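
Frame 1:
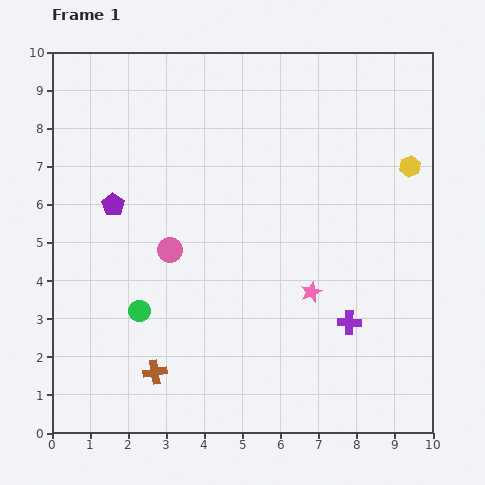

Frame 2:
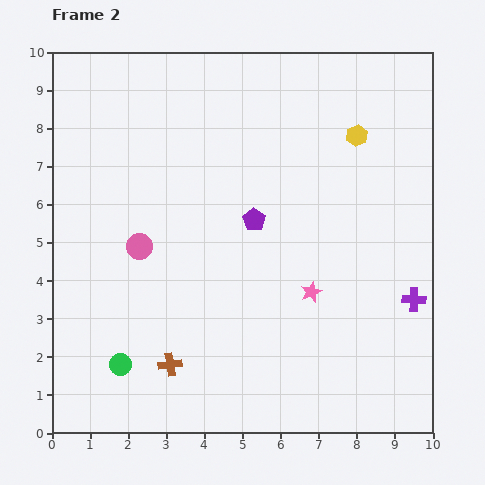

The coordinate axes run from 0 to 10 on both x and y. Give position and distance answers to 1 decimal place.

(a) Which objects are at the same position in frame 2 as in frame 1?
the pink star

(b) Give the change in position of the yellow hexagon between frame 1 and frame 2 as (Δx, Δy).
(-1.4, 0.8)

The yellow hexagon was at (9.4, 7.0) in frame 1 and (8.0, 7.8) in frame 2.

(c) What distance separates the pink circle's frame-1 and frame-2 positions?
0.8

The pink circle moved from (3.1, 4.8) to (2.3, 4.9), a distance of √(0.8² + 0.1²) ≈ 0.8.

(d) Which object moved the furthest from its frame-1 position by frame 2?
the purple pentagon

(moved 3.7; next 1.8)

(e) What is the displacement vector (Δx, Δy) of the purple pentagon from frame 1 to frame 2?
(3.7, -0.4)

The purple pentagon was at (1.6, 6.0) in frame 1 and (5.3, 5.6) in frame 2.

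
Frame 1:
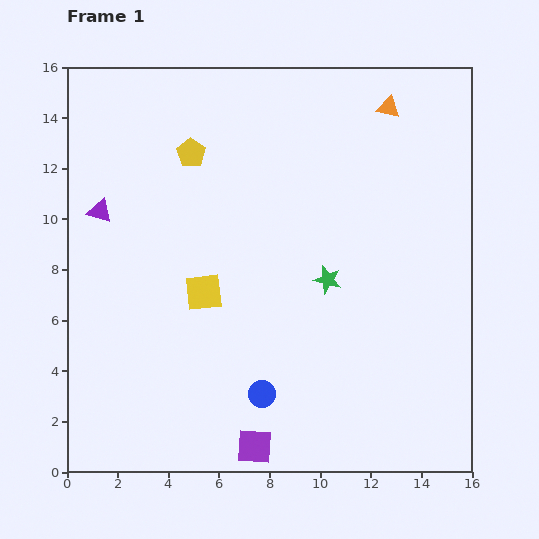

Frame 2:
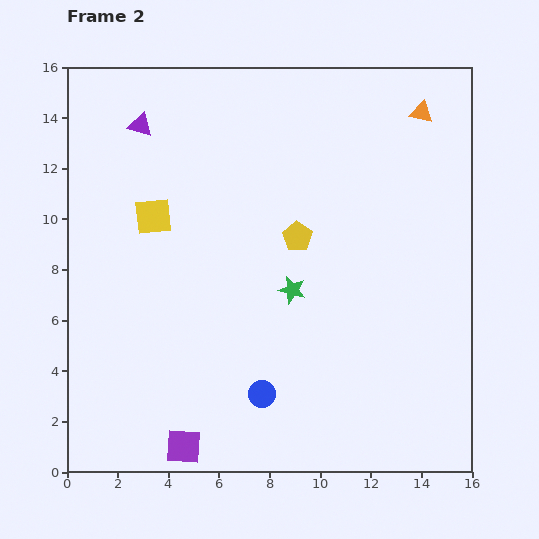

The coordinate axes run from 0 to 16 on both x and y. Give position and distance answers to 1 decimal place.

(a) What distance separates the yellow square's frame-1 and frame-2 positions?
3.6

The yellow square moved from (5.4, 7.1) to (3.4, 10.1), a distance of √(2.0² + 3.0²) ≈ 3.6.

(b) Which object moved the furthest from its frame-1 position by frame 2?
the yellow pentagon

(moved 5.3; next 3.8)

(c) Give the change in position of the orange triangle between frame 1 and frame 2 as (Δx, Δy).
(1.3, -0.2)

The orange triangle was at (12.7, 14.4) in frame 1 and (14.0, 14.2) in frame 2.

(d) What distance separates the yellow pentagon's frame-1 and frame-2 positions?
5.3

The yellow pentagon moved from (4.9, 12.6) to (9.1, 9.3), a distance of √(4.2² + 3.3²) ≈ 5.3.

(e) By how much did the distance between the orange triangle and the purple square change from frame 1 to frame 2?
+1.8

Distance in frame 1: 14.4. Distance in frame 2: 16.2.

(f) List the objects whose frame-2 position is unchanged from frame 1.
the blue circle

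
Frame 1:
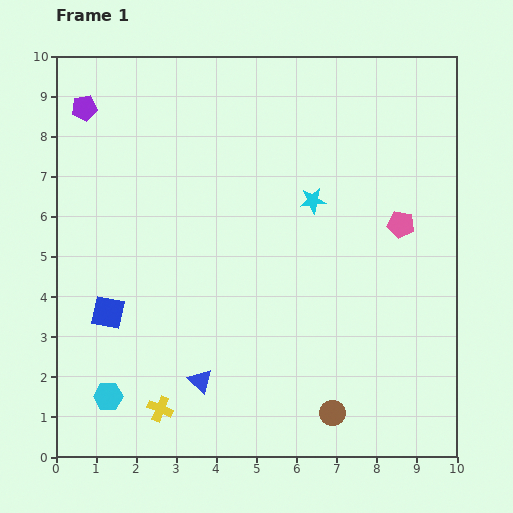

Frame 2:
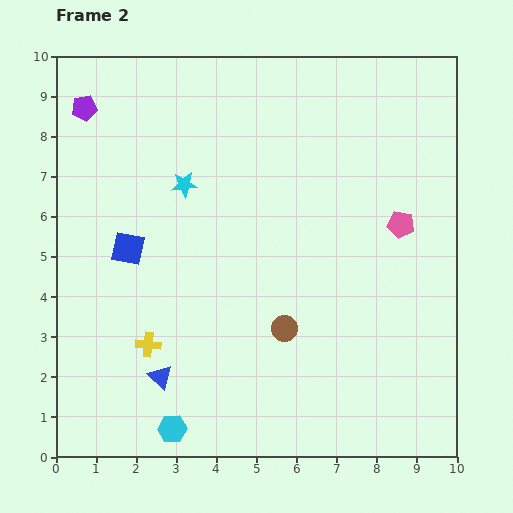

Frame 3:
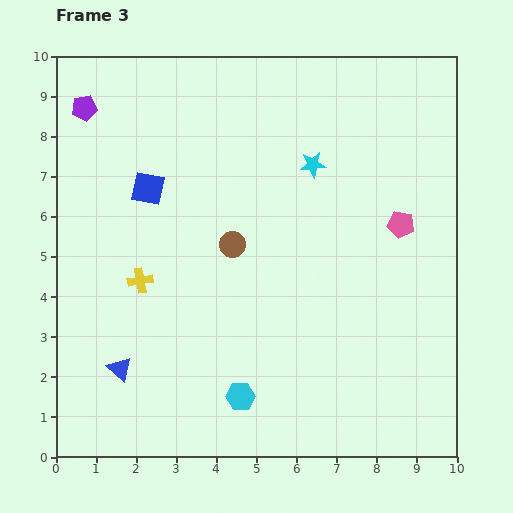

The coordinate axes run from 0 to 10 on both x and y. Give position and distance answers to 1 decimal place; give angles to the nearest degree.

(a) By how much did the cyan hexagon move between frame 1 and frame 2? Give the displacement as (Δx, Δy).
(1.6, -0.8)

The cyan hexagon was at (1.3, 1.5) in frame 1 and (2.9, 0.7) in frame 2.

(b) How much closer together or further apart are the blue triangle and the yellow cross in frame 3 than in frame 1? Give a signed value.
+1.1

Distance in frame 1: 1.2. Distance in frame 3: 2.3.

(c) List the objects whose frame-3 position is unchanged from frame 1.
the purple pentagon, the pink pentagon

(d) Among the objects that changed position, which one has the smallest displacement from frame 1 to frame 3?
the cyan star

(moved 0.9)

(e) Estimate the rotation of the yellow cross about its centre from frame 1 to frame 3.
31° counter-clockwise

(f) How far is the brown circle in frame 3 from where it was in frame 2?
2.5

The brown circle moved from (5.7, 3.2) to (4.4, 5.3), a distance of √(1.3² + 2.1²) ≈ 2.5.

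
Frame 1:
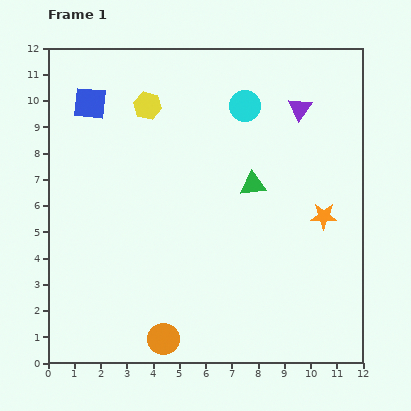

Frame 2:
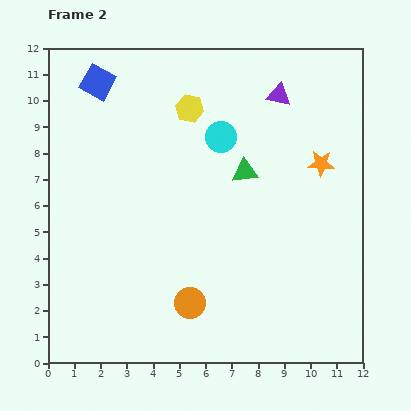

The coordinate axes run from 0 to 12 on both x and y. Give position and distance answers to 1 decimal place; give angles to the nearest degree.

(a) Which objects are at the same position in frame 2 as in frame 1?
none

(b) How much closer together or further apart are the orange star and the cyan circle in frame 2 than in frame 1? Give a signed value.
-1.3

Distance in frame 1: 5.2. Distance in frame 2: 3.9.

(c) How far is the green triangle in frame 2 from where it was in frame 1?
0.6

The green triangle moved from (7.8, 6.8) to (7.5, 7.3), a distance of √(0.3² + 0.5²) ≈ 0.6.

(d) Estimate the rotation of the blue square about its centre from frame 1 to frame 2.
24° clockwise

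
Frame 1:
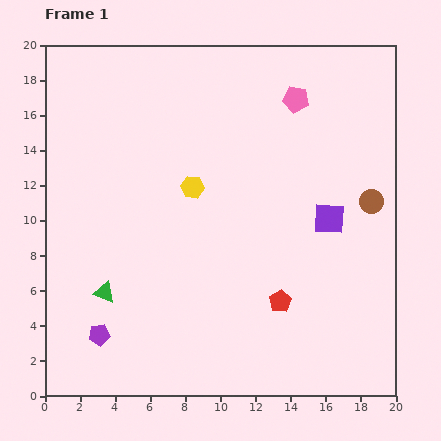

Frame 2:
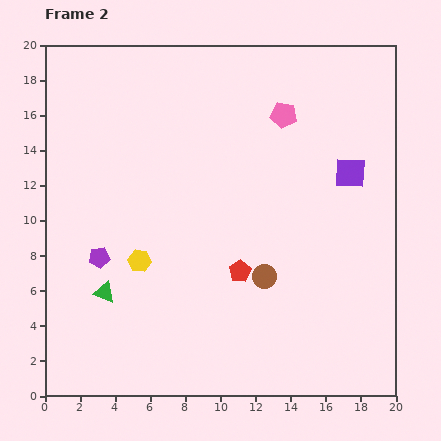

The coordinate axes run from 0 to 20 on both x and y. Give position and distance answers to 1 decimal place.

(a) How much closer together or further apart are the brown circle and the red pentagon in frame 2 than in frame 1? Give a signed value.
-6.3

Distance in frame 1: 7.7. Distance in frame 2: 1.4.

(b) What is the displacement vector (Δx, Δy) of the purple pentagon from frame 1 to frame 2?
(0.0, 4.4)

The purple pentagon was at (3.1, 3.5) in frame 1 and (3.1, 7.9) in frame 2.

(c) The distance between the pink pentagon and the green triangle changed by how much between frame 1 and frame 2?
-1.1

Distance in frame 1: 15.5. Distance in frame 2: 14.4.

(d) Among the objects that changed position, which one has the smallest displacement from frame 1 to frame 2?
the pink pentagon

(moved 1.1)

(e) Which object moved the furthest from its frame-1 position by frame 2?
the brown circle

(moved 7.5; next 5.2)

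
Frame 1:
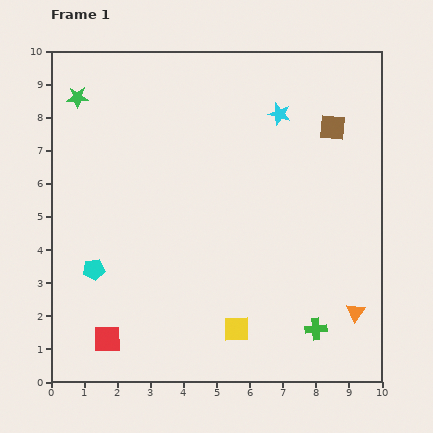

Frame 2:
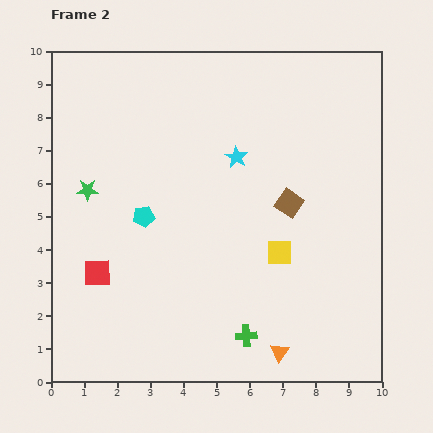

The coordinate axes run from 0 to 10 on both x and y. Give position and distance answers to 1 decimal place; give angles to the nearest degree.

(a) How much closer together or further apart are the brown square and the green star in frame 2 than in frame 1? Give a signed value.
-1.7

Distance in frame 1: 7.8. Distance in frame 2: 6.1.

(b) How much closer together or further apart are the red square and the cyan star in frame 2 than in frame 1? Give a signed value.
-3.1

Distance in frame 1: 8.6. Distance in frame 2: 5.5.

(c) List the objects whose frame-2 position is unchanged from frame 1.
none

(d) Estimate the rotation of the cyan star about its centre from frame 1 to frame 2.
16° clockwise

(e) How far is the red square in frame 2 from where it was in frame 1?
2.0

The red square moved from (1.7, 1.3) to (1.4, 3.3), a distance of √(0.3² + 2.0²) ≈ 2.0.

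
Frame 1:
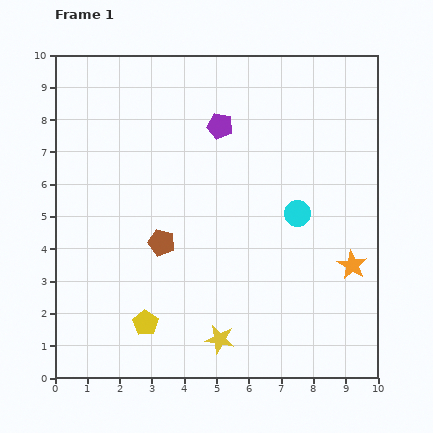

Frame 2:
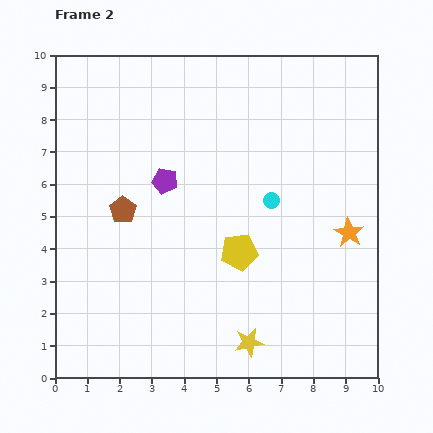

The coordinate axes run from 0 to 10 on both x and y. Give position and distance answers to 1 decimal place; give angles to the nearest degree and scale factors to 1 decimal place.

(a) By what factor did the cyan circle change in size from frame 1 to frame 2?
0.6×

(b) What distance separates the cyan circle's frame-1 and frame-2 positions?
0.9

The cyan circle moved from (7.5, 5.1) to (6.7, 5.5), a distance of √(0.8² + 0.4²) ≈ 0.9.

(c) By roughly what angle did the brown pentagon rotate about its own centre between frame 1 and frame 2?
20° clockwise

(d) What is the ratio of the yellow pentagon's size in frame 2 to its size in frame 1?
1.5×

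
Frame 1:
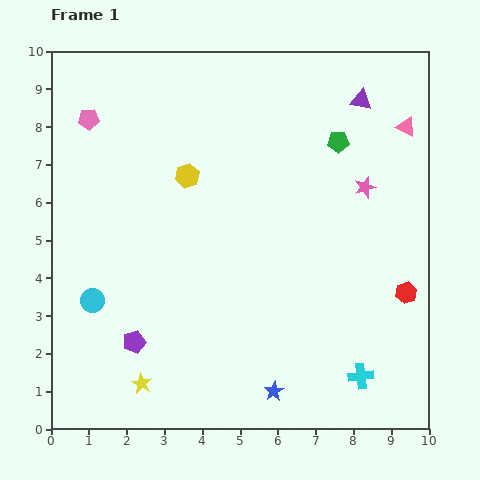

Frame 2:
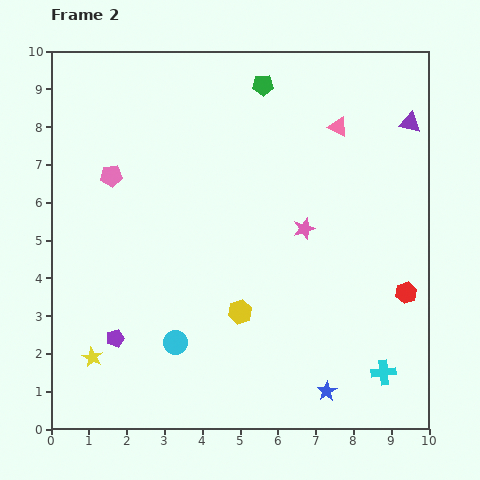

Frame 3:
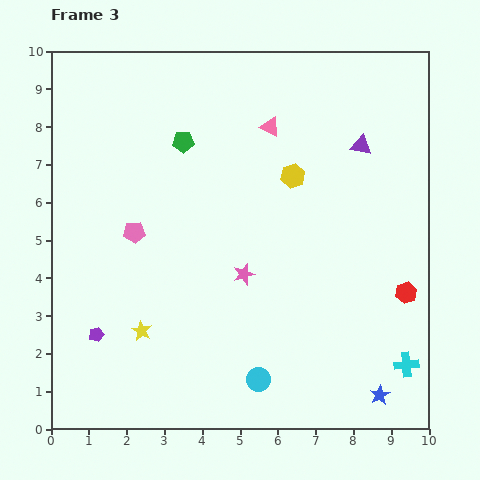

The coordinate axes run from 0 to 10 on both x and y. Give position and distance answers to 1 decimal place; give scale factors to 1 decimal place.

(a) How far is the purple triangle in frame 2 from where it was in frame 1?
1.4

The purple triangle moved from (8.2, 8.7) to (9.5, 8.1), a distance of √(1.3² + 0.6²) ≈ 1.4.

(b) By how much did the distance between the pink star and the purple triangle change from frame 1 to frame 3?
+2.3

Distance in frame 1: 2.3. Distance in frame 3: 4.6.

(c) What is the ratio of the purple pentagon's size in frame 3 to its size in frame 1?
0.7×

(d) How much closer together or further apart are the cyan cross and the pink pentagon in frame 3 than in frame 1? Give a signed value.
-1.9

Distance in frame 1: 9.9. Distance in frame 3: 8.0.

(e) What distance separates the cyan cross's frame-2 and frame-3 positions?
0.6

The cyan cross moved from (8.8, 1.5) to (9.4, 1.7), a distance of √(0.6² + 0.2²) ≈ 0.6.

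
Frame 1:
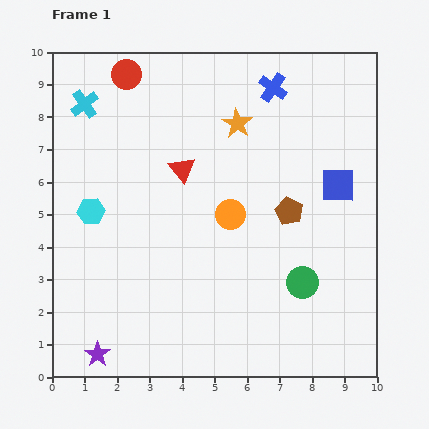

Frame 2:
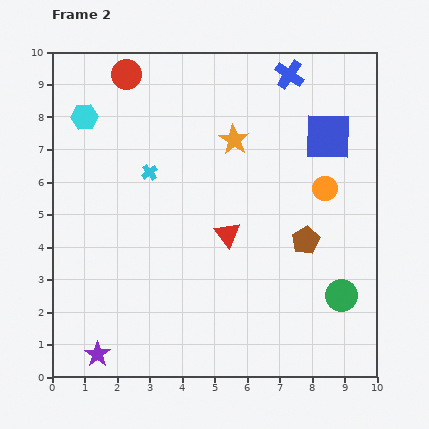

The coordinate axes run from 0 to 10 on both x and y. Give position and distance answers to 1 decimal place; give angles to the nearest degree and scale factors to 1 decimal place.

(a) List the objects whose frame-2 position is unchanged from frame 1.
the red circle, the purple star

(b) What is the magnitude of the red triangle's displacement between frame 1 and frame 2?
2.4

The red triangle moved from (4.0, 6.4) to (5.4, 4.4), a distance of √(1.4² + 2.0²) ≈ 2.4.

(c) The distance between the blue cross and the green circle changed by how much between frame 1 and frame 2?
+0.9

Distance in frame 1: 6.1. Distance in frame 2: 7.0.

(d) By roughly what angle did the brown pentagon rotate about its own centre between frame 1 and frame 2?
17° clockwise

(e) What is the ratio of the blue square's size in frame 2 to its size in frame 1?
1.4×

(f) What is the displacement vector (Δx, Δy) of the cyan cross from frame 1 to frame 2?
(2.0, -2.1)

The cyan cross was at (1.0, 8.4) in frame 1 and (3.0, 6.3) in frame 2.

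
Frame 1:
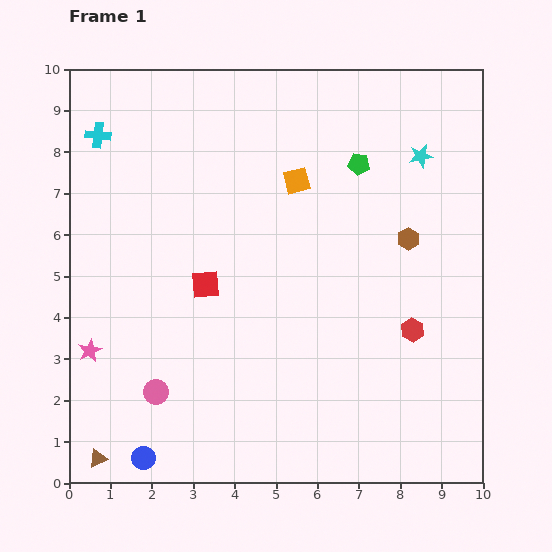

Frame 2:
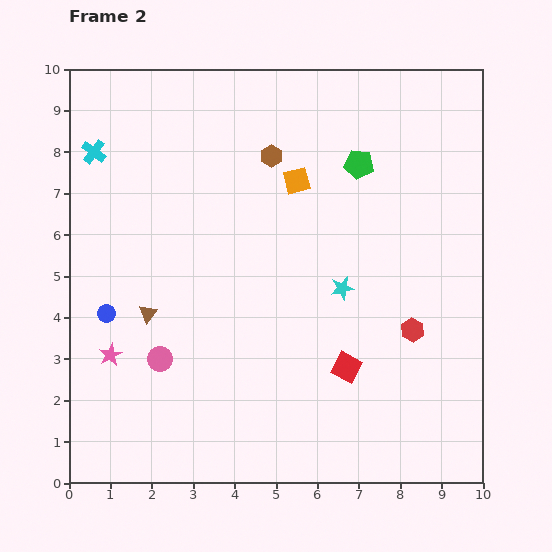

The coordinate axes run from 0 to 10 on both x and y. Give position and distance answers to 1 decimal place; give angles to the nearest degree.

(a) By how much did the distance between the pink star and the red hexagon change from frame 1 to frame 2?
-0.5

Distance in frame 1: 7.8. Distance in frame 2: 7.3.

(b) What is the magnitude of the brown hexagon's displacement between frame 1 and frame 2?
3.9

The brown hexagon moved from (8.2, 5.9) to (4.9, 7.9), a distance of √(3.3² + 2.0²) ≈ 3.9.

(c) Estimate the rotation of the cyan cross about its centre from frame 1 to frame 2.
30° clockwise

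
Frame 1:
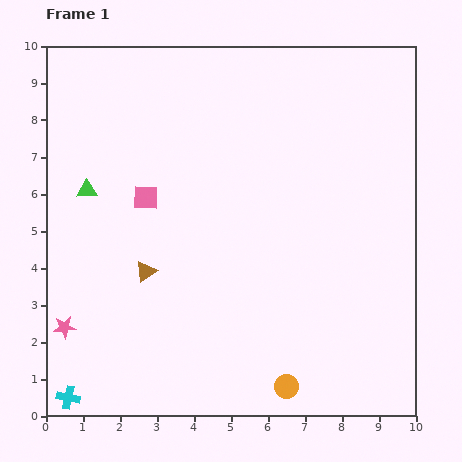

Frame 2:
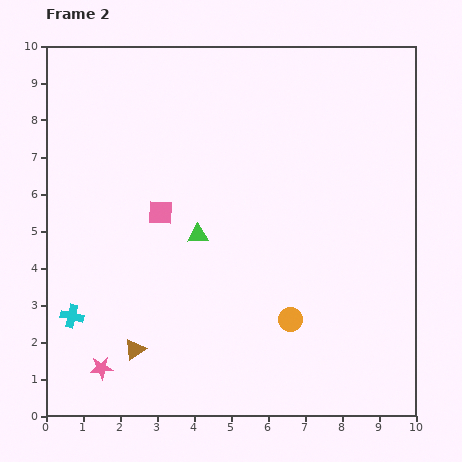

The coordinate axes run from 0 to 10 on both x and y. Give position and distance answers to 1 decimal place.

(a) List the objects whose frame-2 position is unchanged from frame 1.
none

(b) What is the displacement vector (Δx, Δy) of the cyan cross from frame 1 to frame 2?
(0.1, 2.2)

The cyan cross was at (0.6, 0.5) in frame 1 and (0.7, 2.7) in frame 2.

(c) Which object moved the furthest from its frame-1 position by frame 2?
the green triangle

(moved 3.2; next 2.2)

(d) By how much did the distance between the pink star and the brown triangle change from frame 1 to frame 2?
-1.7

Distance in frame 1: 2.7. Distance in frame 2: 1.0.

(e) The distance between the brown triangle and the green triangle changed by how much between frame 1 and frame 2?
+0.8

Distance in frame 1: 2.7. Distance in frame 2: 3.5.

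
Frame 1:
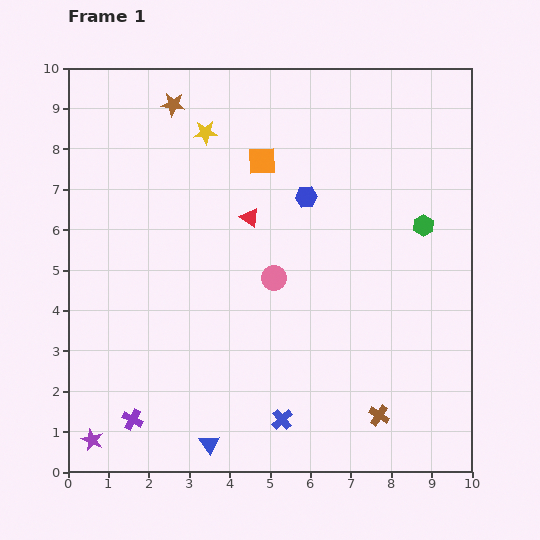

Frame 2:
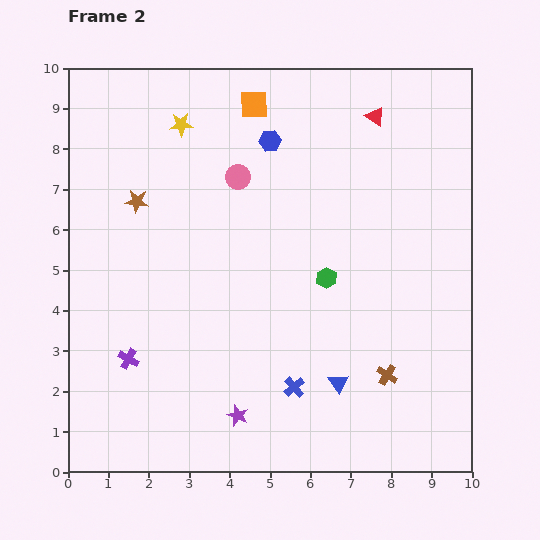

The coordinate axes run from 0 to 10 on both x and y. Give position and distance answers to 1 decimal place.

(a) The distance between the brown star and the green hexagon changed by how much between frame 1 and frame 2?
-1.8

Distance in frame 1: 6.9. Distance in frame 2: 5.1.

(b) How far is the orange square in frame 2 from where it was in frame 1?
1.4

The orange square moved from (4.8, 7.7) to (4.6, 9.1), a distance of √(0.2² + 1.4²) ≈ 1.4.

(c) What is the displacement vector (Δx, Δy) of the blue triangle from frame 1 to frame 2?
(3.2, 1.5)

The blue triangle was at (3.5, 0.7) in frame 1 and (6.7, 2.2) in frame 2.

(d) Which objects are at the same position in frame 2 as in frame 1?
none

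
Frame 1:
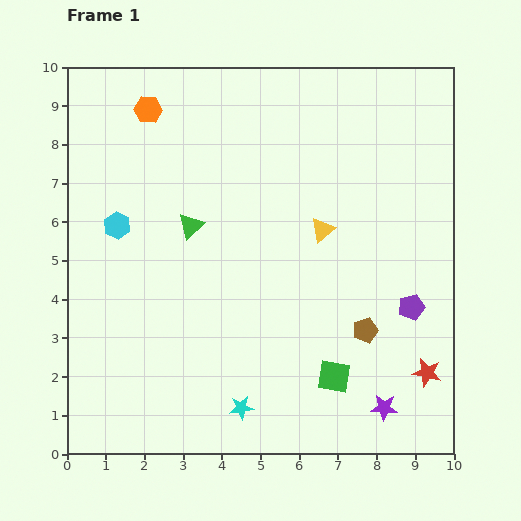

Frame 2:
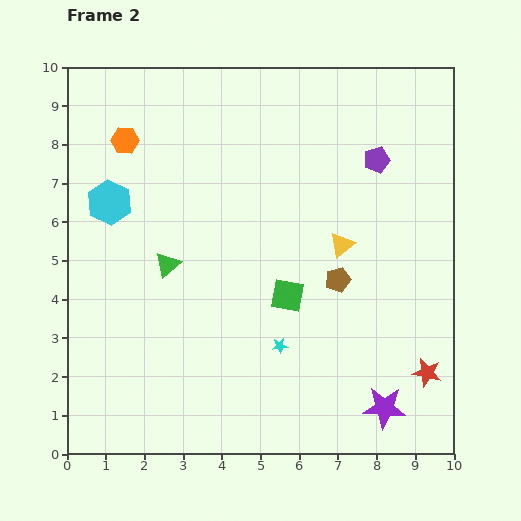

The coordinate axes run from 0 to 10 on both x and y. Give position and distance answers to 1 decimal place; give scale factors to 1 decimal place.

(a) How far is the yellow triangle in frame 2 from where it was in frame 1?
0.6

The yellow triangle moved from (6.6, 5.8) to (7.1, 5.4), a distance of √(0.5² + 0.4²) ≈ 0.6.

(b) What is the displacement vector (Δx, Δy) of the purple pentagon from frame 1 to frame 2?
(-0.9, 3.8)

The purple pentagon was at (8.9, 3.8) in frame 1 and (8.0, 7.6) in frame 2.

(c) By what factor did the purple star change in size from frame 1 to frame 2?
1.6×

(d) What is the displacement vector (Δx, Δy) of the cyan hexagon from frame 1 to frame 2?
(-0.2, 0.6)

The cyan hexagon was at (1.3, 5.9) in frame 1 and (1.1, 6.5) in frame 2.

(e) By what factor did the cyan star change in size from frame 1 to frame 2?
0.6×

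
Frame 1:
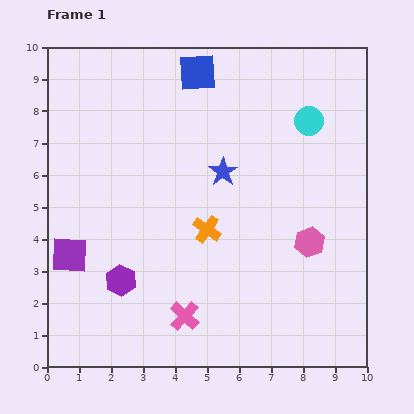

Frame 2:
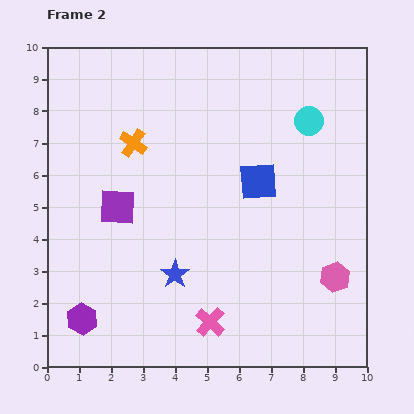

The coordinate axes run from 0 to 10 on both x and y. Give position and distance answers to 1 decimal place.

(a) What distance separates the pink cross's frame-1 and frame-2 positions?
0.8

The pink cross moved from (4.3, 1.6) to (5.1, 1.4), a distance of √(0.8² + 0.2²) ≈ 0.8.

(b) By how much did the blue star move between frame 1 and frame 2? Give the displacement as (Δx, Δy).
(-1.5, -3.2)

The blue star was at (5.5, 6.1) in frame 1 and (4.0, 2.9) in frame 2.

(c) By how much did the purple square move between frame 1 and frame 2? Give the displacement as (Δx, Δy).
(1.5, 1.5)

The purple square was at (0.7, 3.5) in frame 1 and (2.2, 5.0) in frame 2.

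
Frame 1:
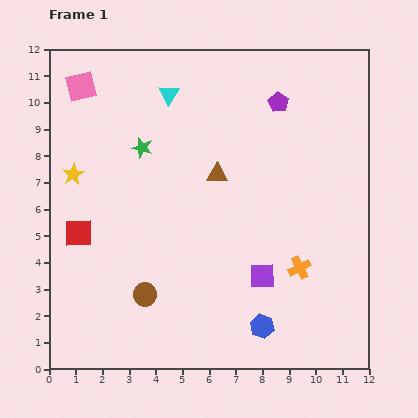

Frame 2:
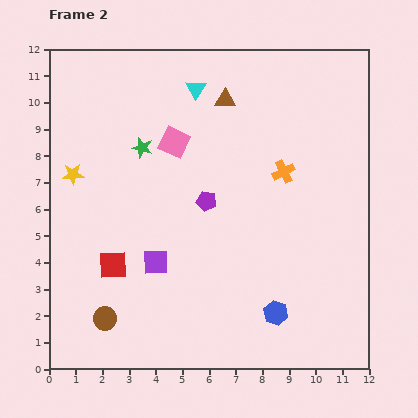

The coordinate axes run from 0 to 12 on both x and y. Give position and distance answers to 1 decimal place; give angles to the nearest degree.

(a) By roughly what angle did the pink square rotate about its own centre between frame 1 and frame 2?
38° clockwise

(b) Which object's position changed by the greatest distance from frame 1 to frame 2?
the purple pentagon

(moved 4.6; next 4.1)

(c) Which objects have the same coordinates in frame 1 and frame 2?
the green star, the yellow star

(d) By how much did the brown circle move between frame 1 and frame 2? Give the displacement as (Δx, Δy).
(-1.5, -0.9)

The brown circle was at (3.6, 2.8) in frame 1 and (2.1, 1.9) in frame 2.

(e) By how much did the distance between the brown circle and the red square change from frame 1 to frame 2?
-1.4

Distance in frame 1: 3.4. Distance in frame 2: 2.0.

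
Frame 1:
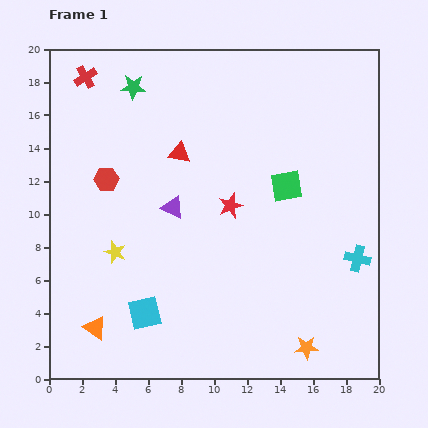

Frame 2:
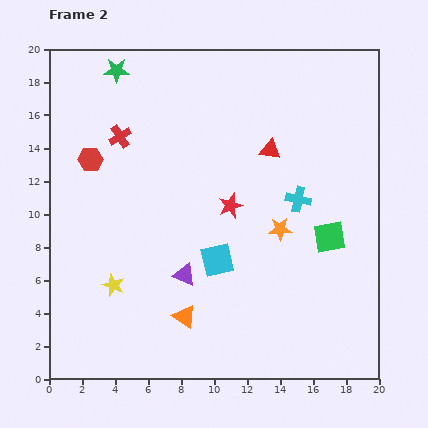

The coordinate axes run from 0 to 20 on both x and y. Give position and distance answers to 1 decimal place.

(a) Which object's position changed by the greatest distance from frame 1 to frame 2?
the orange star

(moved 7.4; next 5.5)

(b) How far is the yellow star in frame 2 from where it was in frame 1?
2.0

The yellow star moved from (4.0, 7.7) to (3.9, 5.7), a distance of √(0.1² + 2.0²) ≈ 2.0.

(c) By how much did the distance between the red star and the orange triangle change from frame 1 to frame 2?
-3.7

Distance in frame 1: 11.0. Distance in frame 2: 7.3.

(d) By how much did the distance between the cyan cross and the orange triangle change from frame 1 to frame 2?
-6.5

Distance in frame 1: 16.4. Distance in frame 2: 9.9.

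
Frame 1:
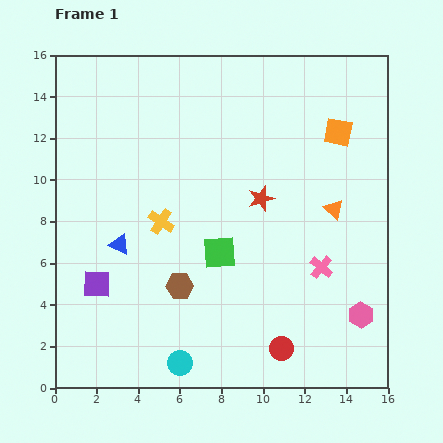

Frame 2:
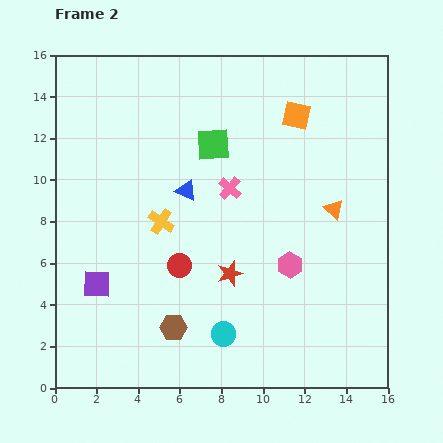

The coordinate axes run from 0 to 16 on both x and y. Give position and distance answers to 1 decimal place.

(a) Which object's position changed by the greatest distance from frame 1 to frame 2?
the red circle

(moved 6.3; next 5.8)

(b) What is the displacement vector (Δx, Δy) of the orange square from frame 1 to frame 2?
(-2.0, 0.8)

The orange square was at (13.6, 12.3) in frame 1 and (11.6, 13.1) in frame 2.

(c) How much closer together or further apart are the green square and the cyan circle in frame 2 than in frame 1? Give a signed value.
+3.5

Distance in frame 1: 5.6. Distance in frame 2: 9.1.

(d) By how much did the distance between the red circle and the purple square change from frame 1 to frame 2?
-5.3

Distance in frame 1: 9.4. Distance in frame 2: 4.1.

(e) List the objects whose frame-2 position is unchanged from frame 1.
the orange triangle, the purple square, the yellow cross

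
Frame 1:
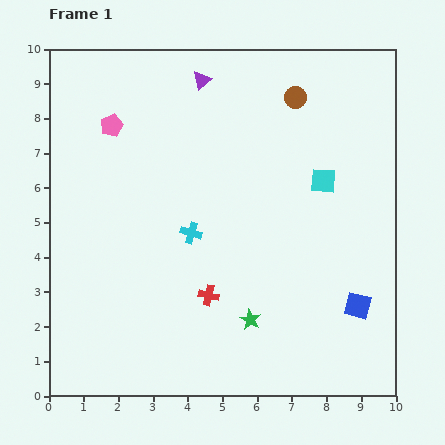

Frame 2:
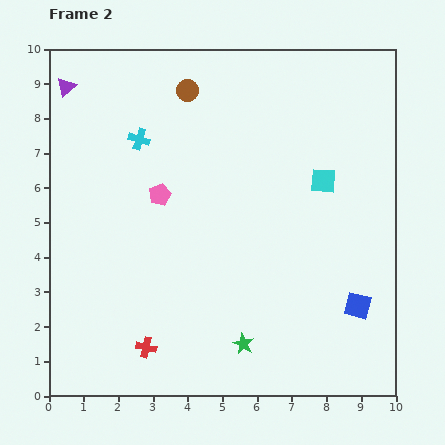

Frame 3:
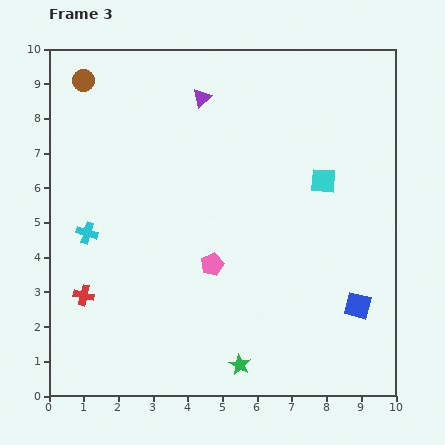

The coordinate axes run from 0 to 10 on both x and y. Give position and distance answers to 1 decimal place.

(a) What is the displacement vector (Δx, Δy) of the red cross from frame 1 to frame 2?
(-1.8, -1.5)

The red cross was at (4.6, 2.9) in frame 1 and (2.8, 1.4) in frame 2.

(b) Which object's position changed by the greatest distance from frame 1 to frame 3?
the brown circle

(moved 6.1; next 4.9)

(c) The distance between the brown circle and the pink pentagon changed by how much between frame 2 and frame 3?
+3.4

Distance in frame 2: 3.1. Distance in frame 3: 6.5.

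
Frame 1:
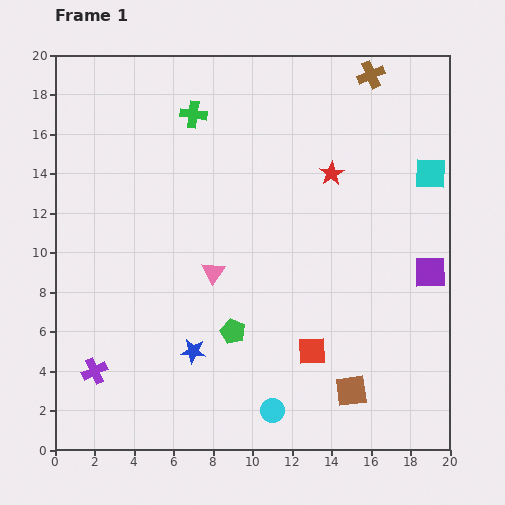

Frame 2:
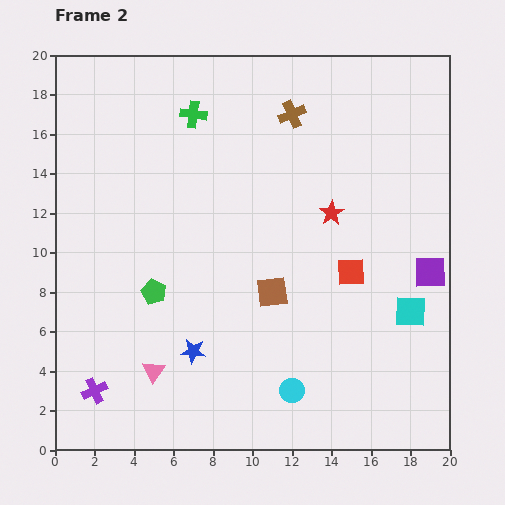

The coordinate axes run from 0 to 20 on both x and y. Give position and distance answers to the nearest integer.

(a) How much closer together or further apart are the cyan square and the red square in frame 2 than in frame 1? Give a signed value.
-7

Distance in frame 1: 11. Distance in frame 2: 4.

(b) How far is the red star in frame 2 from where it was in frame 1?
2

The red star moved from (14, 14) to (14, 12), a distance of √(0² + 2²) ≈ 2.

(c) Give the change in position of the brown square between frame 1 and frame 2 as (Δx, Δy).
(-4, 5)

The brown square was at (15, 3) in frame 1 and (11, 8) in frame 2.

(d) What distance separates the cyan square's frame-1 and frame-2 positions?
7

The cyan square moved from (19, 14) to (18, 7), a distance of √(1² + 7²) ≈ 7.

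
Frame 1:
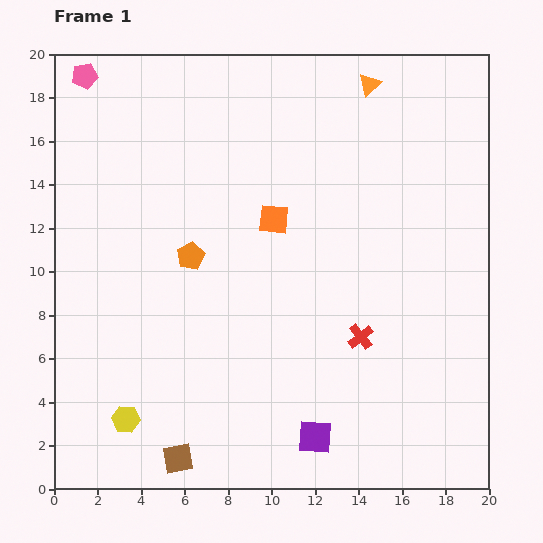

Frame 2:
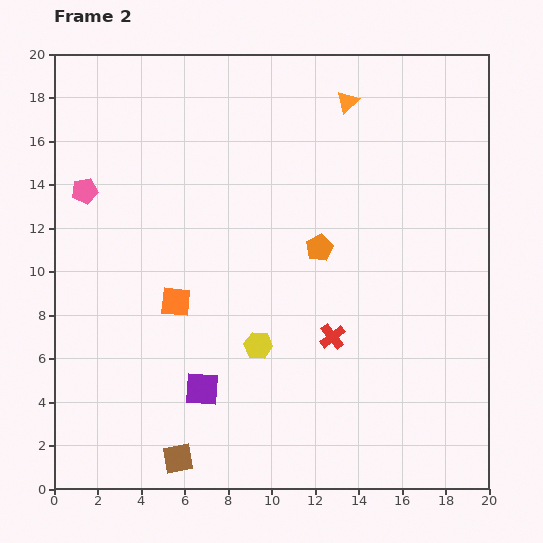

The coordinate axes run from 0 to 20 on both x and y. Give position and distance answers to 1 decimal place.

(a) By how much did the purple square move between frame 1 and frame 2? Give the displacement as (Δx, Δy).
(-5.2, 2.2)

The purple square was at (12.0, 2.4) in frame 1 and (6.8, 4.6) in frame 2.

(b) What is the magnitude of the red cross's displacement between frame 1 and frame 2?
1.3

The red cross moved from (14.1, 7.0) to (12.8, 7.0), a distance of √(1.3² + 0.0²) ≈ 1.3.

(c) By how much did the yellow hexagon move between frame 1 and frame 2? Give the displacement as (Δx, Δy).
(6.1, 3.4)

The yellow hexagon was at (3.3, 3.2) in frame 1 and (9.4, 6.6) in frame 2.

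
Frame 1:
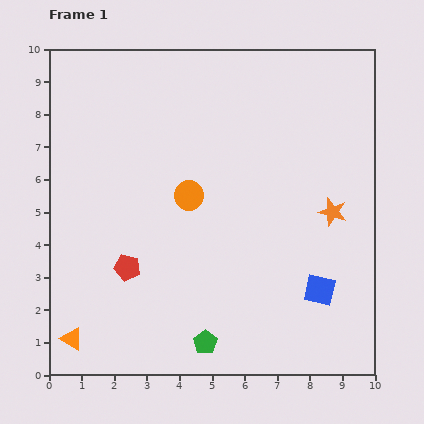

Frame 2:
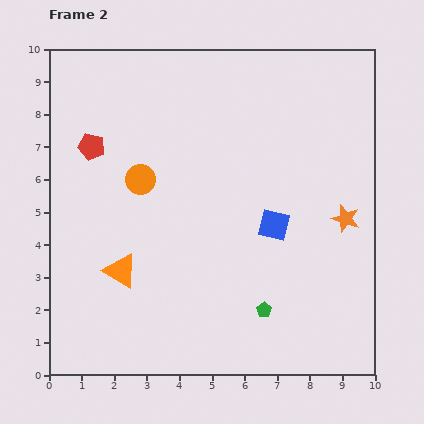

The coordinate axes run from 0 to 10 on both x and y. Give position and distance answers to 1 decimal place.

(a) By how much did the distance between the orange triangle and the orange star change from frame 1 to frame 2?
-1.8

Distance in frame 1: 8.9. Distance in frame 2: 7.1.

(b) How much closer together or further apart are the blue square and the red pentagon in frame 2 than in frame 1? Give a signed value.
+0.2

Distance in frame 1: 5.9. Distance in frame 2: 6.1.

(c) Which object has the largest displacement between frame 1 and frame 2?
the red pentagon

(moved 3.9; next 2.6)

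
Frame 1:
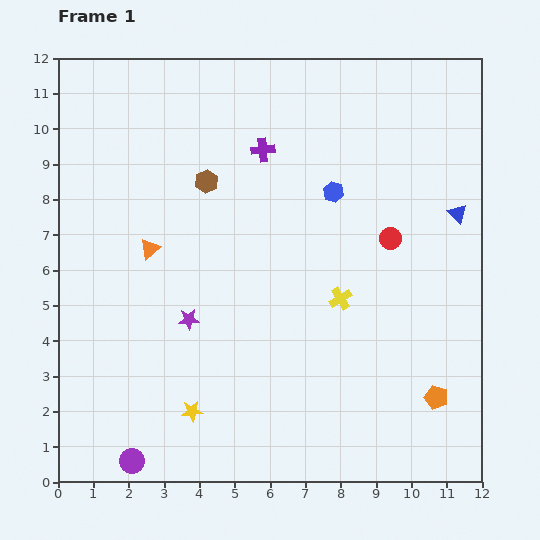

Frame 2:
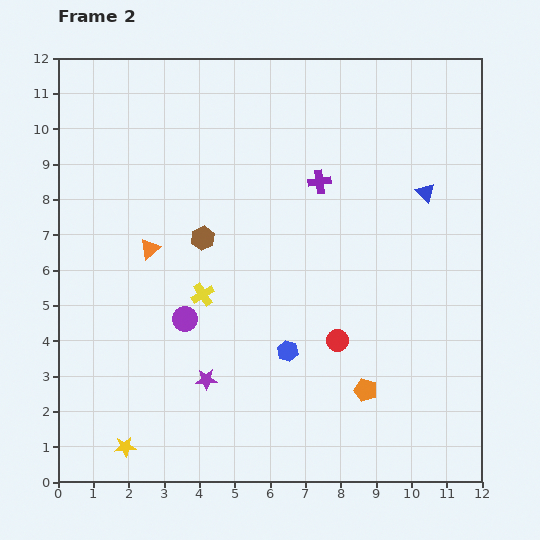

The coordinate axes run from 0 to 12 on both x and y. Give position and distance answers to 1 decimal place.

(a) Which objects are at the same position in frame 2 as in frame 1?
the orange triangle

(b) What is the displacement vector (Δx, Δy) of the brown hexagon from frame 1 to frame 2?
(-0.1, -1.6)

The brown hexagon was at (4.2, 8.5) in frame 1 and (4.1, 6.9) in frame 2.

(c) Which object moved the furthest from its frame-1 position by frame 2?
the blue hexagon

(moved 4.7; next 4.3)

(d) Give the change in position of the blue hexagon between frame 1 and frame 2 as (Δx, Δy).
(-1.3, -4.5)

The blue hexagon was at (7.8, 8.2) in frame 1 and (6.5, 3.7) in frame 2.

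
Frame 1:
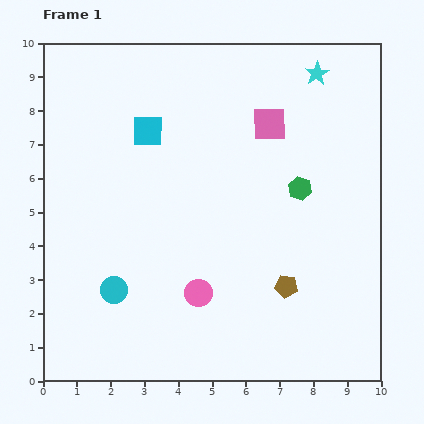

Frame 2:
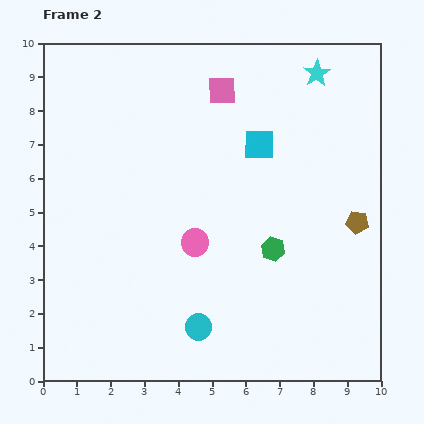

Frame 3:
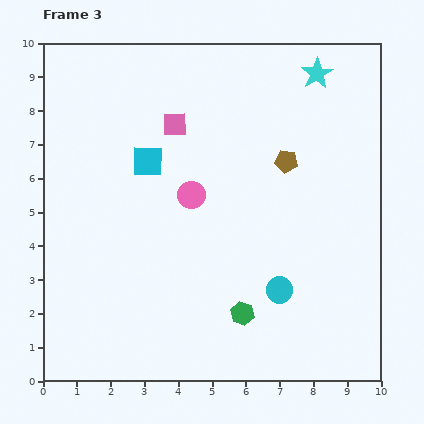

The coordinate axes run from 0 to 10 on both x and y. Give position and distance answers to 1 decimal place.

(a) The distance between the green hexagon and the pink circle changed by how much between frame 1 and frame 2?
-2.0

Distance in frame 1: 4.3. Distance in frame 2: 2.3.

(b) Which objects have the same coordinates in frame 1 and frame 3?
the cyan star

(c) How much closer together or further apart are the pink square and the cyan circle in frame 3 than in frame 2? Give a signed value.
-1.2

Distance in frame 2: 7.0. Distance in frame 3: 5.8.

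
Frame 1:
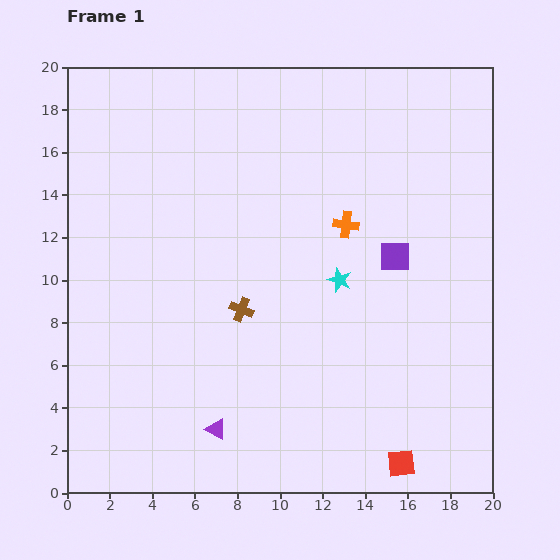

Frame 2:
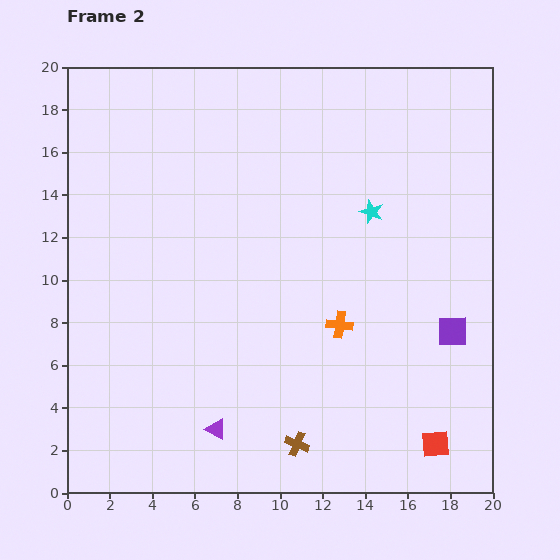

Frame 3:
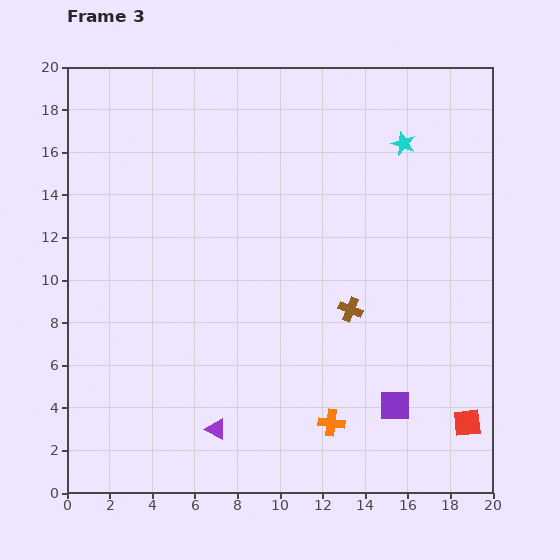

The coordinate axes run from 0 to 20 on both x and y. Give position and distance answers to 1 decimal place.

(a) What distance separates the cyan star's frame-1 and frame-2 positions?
3.5

The cyan star moved from (12.8, 10.0) to (14.3, 13.2), a distance of √(1.5² + 3.2²) ≈ 3.5.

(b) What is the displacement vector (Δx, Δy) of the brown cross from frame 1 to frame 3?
(5.1, 0.0)

The brown cross was at (8.2, 8.6) in frame 1 and (13.3, 8.6) in frame 3.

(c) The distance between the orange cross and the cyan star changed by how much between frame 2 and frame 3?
+8.0

Distance in frame 2: 5.5. Distance in frame 3: 13.5.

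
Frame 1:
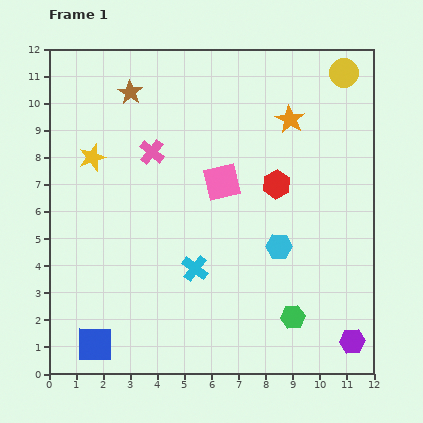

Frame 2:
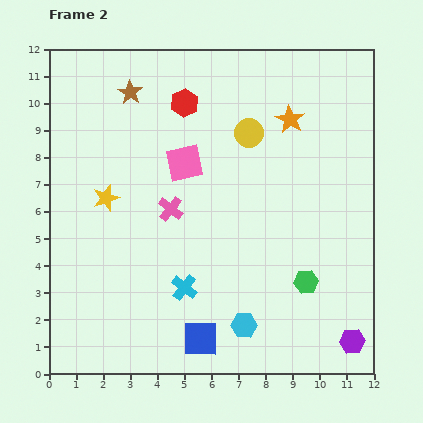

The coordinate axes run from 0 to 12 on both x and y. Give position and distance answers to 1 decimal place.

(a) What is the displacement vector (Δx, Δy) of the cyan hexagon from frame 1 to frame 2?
(-1.3, -2.9)

The cyan hexagon was at (8.5, 4.7) in frame 1 and (7.2, 1.8) in frame 2.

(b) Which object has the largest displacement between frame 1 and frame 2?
the red hexagon

(moved 4.5; next 4.1)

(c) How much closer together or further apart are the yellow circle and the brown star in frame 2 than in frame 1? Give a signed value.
-3.3

Distance in frame 1: 7.9. Distance in frame 2: 4.6.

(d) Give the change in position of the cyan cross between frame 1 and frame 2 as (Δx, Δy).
(-0.4, -0.7)

The cyan cross was at (5.4, 3.9) in frame 1 and (5.0, 3.2) in frame 2.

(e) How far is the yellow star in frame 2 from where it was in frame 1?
1.6

The yellow star moved from (1.6, 8.0) to (2.1, 6.5), a distance of √(0.5² + 1.5²) ≈ 1.6.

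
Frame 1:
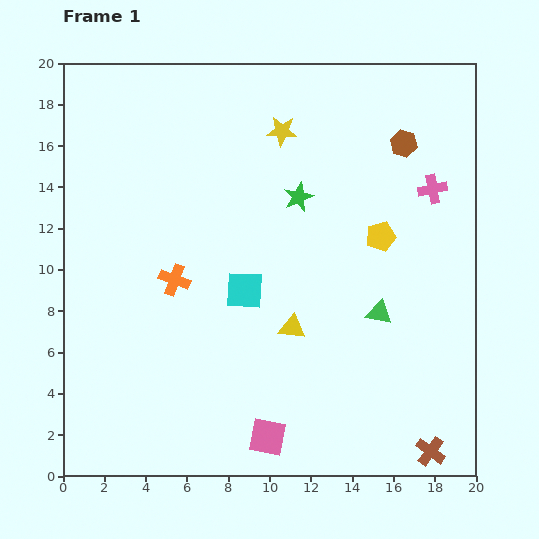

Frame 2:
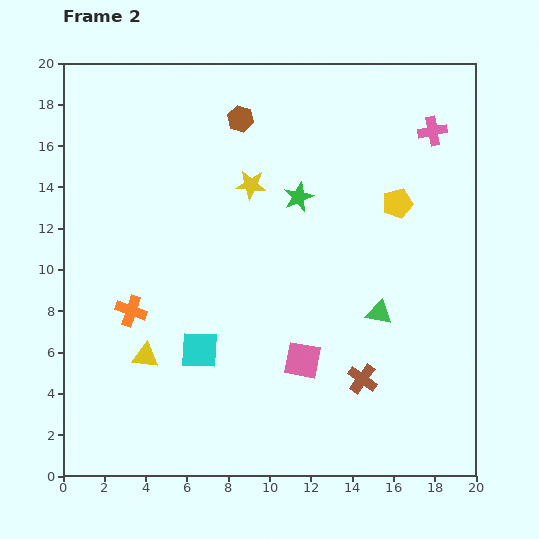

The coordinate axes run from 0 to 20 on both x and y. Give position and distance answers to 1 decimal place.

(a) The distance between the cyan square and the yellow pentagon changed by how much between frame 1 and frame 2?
+4.8

Distance in frame 1: 7.1. Distance in frame 2: 11.9.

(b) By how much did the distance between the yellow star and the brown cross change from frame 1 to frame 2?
-6.3

Distance in frame 1: 17.1. Distance in frame 2: 10.8.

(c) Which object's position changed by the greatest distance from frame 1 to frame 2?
the brown hexagon

(moved 8.0; next 7.2)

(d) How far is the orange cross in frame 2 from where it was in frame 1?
2.6

The orange cross moved from (5.4, 9.5) to (3.3, 8.0), a distance of √(2.1² + 1.5²) ≈ 2.6.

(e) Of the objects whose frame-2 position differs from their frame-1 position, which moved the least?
the yellow pentagon

(moved 1.8)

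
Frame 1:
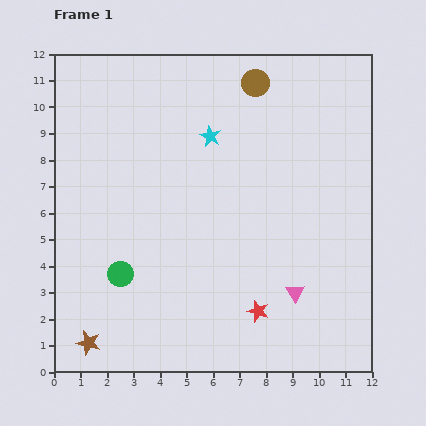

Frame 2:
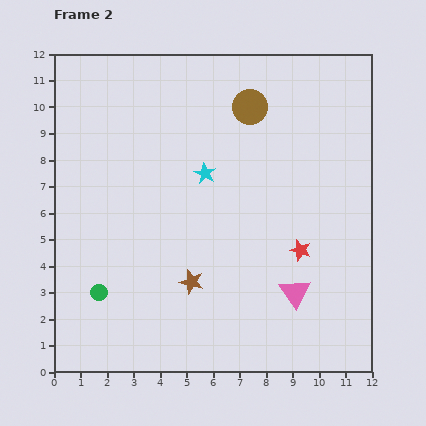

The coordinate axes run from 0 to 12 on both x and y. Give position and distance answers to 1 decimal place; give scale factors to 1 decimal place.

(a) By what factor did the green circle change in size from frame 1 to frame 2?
0.6×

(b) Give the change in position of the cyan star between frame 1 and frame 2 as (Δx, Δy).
(-0.2, -1.4)

The cyan star was at (5.9, 8.9) in frame 1 and (5.7, 7.5) in frame 2.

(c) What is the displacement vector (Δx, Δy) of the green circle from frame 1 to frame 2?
(-0.8, -0.7)

The green circle was at (2.5, 3.7) in frame 1 and (1.7, 3.0) in frame 2.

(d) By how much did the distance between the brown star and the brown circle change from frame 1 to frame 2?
-4.7

Distance in frame 1: 11.7. Distance in frame 2: 7.0.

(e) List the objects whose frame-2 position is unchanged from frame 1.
the pink triangle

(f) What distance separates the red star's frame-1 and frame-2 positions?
2.8

The red star moved from (7.7, 2.3) to (9.3, 4.6), a distance of √(1.6² + 2.3²) ≈ 2.8.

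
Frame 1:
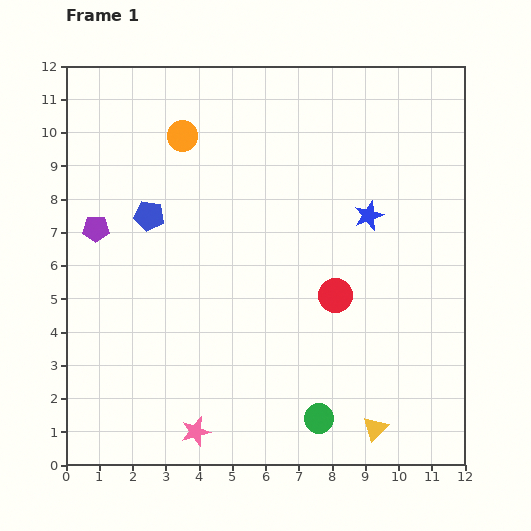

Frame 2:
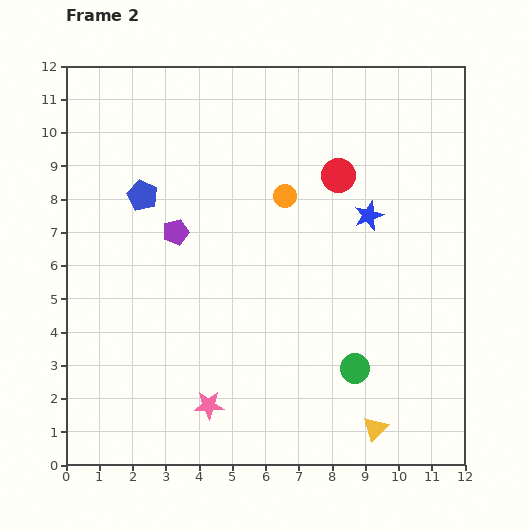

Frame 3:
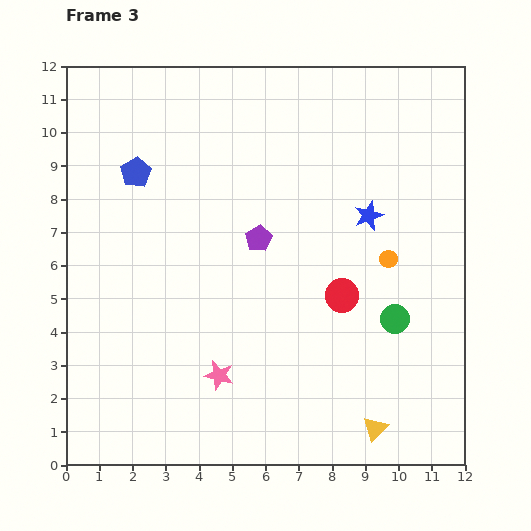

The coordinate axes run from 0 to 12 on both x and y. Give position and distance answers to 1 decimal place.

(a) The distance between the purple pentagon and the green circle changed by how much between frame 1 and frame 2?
-2.0

Distance in frame 1: 8.8. Distance in frame 2: 6.8.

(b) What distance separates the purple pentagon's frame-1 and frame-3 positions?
4.9

The purple pentagon moved from (0.9, 7.1) to (5.8, 6.8), a distance of √(4.9² + 0.3²) ≈ 4.9.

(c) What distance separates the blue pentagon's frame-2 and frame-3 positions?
0.7

The blue pentagon moved from (2.3, 8.1) to (2.1, 8.8), a distance of √(0.2² + 0.7²) ≈ 0.7.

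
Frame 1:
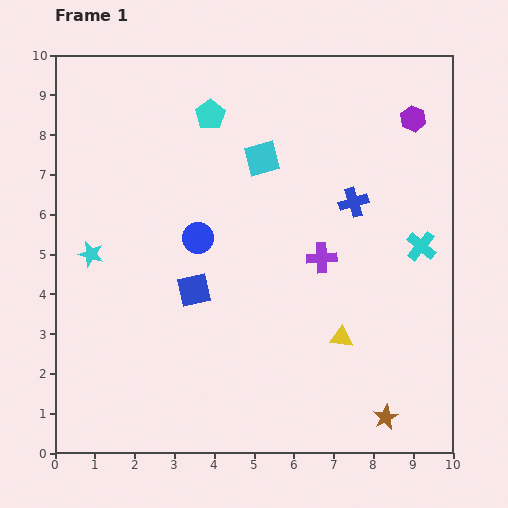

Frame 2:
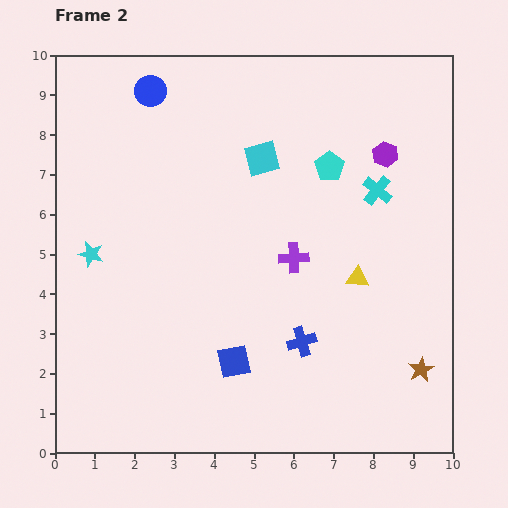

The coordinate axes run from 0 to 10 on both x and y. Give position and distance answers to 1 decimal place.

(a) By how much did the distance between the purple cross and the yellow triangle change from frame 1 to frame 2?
-0.4

Distance in frame 1: 2.1. Distance in frame 2: 1.7.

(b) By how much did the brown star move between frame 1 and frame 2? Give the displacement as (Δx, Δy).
(0.9, 1.2)

The brown star was at (8.3, 0.9) in frame 1 and (9.2, 2.1) in frame 2.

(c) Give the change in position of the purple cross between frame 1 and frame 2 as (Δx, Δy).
(-0.7, 0.0)

The purple cross was at (6.7, 4.9) in frame 1 and (6.0, 4.9) in frame 2.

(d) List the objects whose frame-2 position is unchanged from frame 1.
the cyan square, the cyan star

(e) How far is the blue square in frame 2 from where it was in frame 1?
2.1

The blue square moved from (3.5, 4.1) to (4.5, 2.3), a distance of √(1.0² + 1.8²) ≈ 2.1.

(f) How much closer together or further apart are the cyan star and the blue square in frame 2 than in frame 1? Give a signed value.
+1.7

Distance in frame 1: 2.8. Distance in frame 2: 4.5.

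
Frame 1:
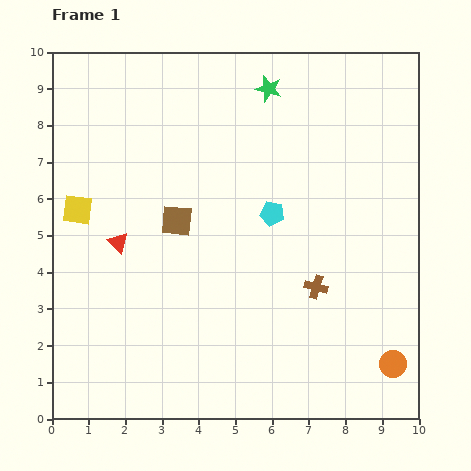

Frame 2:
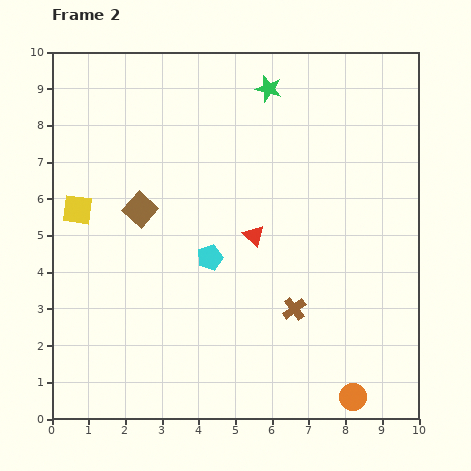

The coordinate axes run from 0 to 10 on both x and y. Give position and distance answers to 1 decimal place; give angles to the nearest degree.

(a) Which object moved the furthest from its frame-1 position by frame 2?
the red triangle

(moved 3.7; next 2.1)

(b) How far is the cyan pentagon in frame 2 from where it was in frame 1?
2.1

The cyan pentagon moved from (6.0, 5.6) to (4.3, 4.4), a distance of √(1.7² + 1.2²) ≈ 2.1.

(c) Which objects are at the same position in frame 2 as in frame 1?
the yellow square, the green star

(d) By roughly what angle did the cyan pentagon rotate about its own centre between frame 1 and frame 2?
29° counter-clockwise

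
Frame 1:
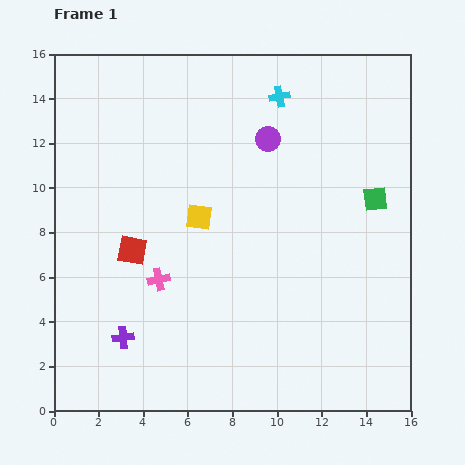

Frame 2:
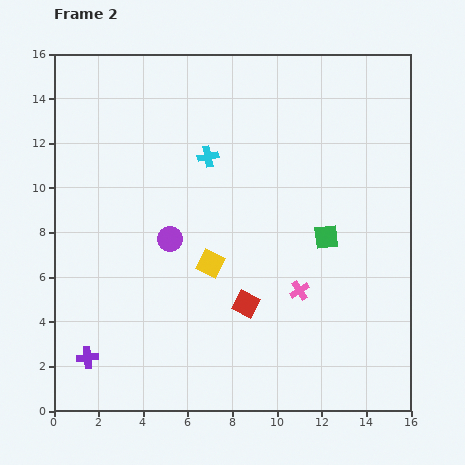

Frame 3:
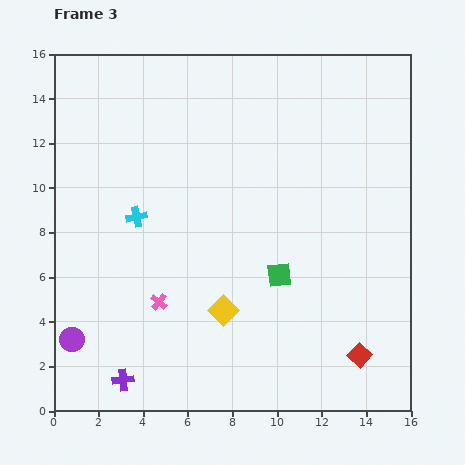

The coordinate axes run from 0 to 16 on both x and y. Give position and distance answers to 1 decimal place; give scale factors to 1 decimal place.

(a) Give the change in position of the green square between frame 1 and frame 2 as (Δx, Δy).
(-2.2, -1.7)

The green square was at (14.4, 9.5) in frame 1 and (12.2, 7.8) in frame 2.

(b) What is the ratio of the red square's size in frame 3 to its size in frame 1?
0.7×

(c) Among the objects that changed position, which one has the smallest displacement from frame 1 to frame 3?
the pink cross

(moved 1.0)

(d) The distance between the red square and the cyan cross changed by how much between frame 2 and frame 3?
+5.0

Distance in frame 2: 6.8. Distance in frame 3: 11.8.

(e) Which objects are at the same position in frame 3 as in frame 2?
none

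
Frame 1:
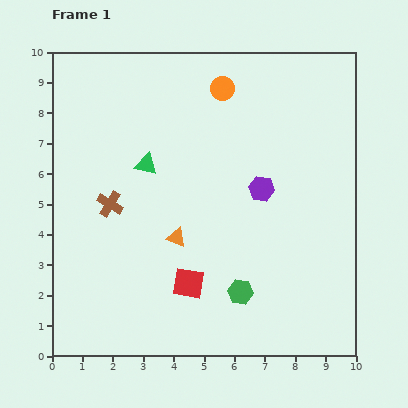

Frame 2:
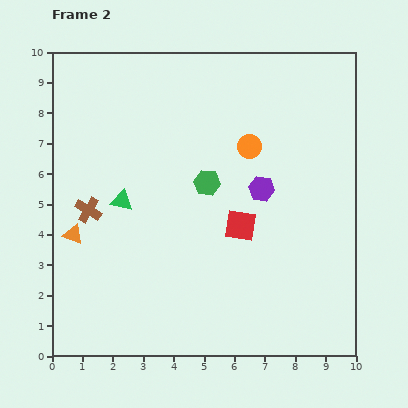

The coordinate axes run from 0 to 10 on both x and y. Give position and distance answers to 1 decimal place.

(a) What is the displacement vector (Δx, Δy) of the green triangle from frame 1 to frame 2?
(-0.8, -1.2)

The green triangle was at (3.1, 6.3) in frame 1 and (2.3, 5.1) in frame 2.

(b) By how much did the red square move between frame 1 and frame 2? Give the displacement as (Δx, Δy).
(1.7, 1.9)

The red square was at (4.5, 2.4) in frame 1 and (6.2, 4.3) in frame 2.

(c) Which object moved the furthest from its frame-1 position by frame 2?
the green hexagon

(moved 3.8; next 3.4)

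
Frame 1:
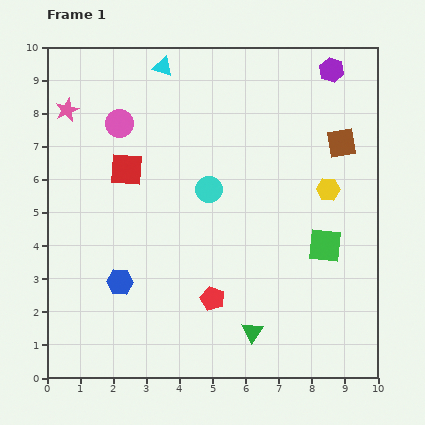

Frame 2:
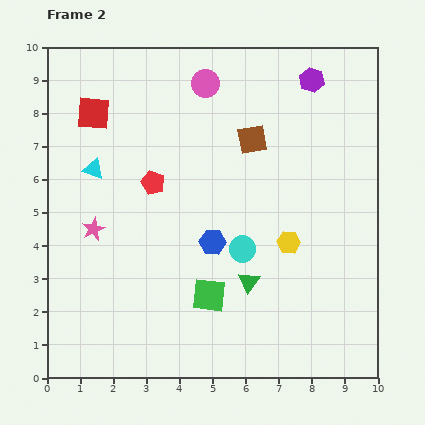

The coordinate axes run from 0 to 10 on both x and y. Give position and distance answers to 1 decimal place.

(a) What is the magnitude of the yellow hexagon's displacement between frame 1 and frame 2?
2.0

The yellow hexagon moved from (8.5, 5.7) to (7.3, 4.1), a distance of √(1.2² + 1.6²) ≈ 2.0.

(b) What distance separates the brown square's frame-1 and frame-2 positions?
2.7

The brown square moved from (8.9, 7.1) to (6.2, 7.2), a distance of √(2.7² + 0.1²) ≈ 2.7.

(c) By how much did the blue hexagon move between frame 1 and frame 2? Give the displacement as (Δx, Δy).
(2.8, 1.2)

The blue hexagon was at (2.2, 2.9) in frame 1 and (5.0, 4.1) in frame 2.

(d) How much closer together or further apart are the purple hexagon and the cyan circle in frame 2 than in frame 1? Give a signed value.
+0.3

Distance in frame 1: 5.2. Distance in frame 2: 5.5.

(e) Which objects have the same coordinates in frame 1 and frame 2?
none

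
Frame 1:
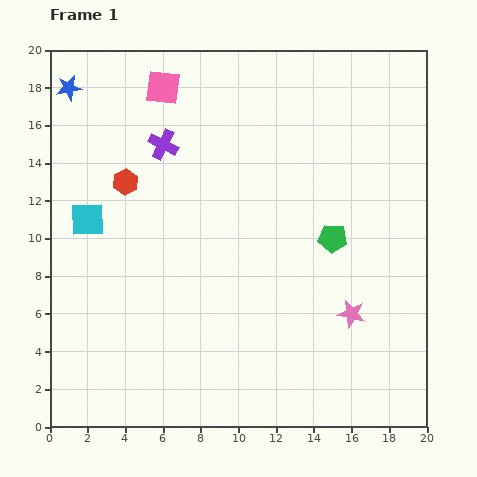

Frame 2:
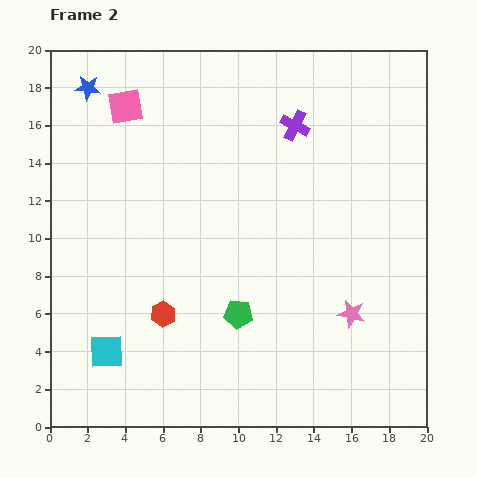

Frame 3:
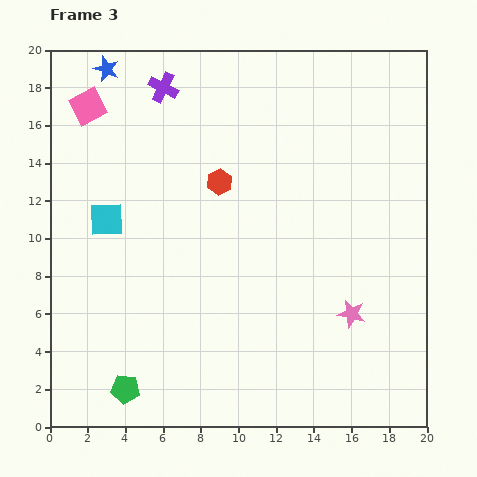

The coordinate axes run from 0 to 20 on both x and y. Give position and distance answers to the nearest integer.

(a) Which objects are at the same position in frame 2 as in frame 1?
the pink star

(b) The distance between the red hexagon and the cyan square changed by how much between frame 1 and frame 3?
+3

Distance in frame 1: 3. Distance in frame 3: 6.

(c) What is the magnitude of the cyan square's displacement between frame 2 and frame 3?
7

The cyan square moved from (3, 4) to (3, 11), a distance of √(0² + 7²) ≈ 7.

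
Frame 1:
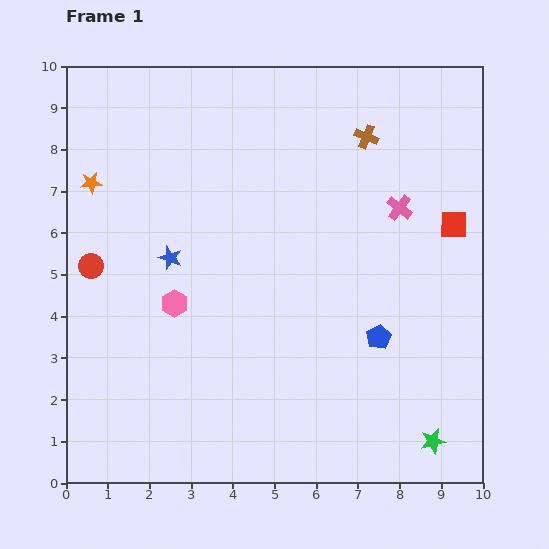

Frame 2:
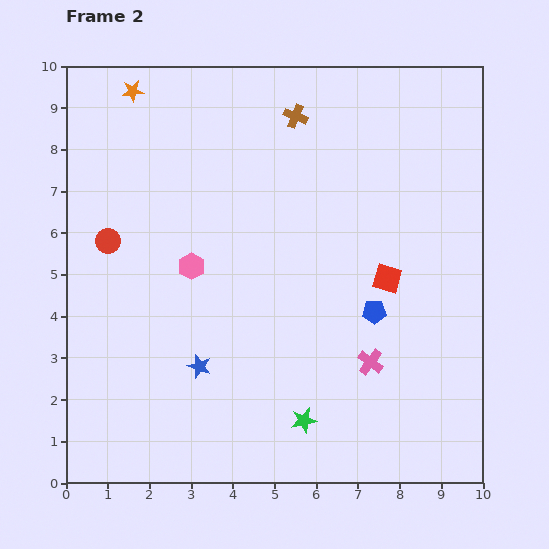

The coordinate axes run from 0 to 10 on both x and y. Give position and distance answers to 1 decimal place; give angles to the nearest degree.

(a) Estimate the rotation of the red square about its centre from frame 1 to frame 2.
16° clockwise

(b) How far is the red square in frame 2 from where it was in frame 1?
2.1

The red square moved from (9.3, 6.2) to (7.7, 4.9), a distance of √(1.6² + 1.3²) ≈ 2.1.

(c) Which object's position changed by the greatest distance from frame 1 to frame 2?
the pink cross

(moved 3.8; next 3.1)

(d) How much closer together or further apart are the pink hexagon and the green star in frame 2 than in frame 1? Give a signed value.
-2.4

Distance in frame 1: 7.0. Distance in frame 2: 4.6.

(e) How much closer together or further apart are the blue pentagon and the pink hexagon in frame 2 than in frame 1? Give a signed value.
-0.5

Distance in frame 1: 5.0. Distance in frame 2: 4.5.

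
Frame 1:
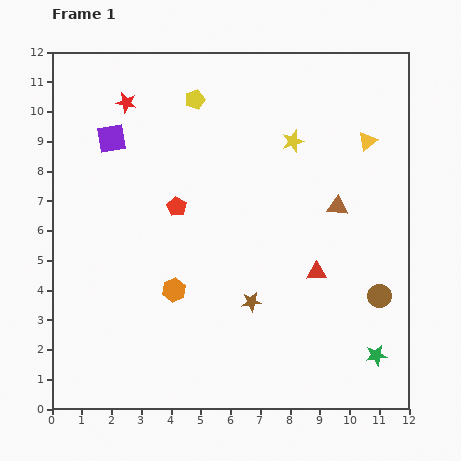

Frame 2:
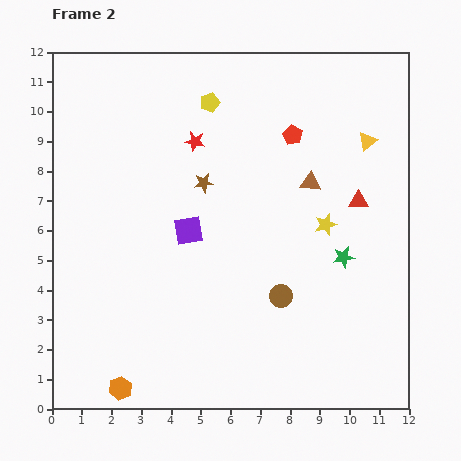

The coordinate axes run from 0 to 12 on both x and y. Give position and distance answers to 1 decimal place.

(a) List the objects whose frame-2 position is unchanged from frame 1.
the yellow triangle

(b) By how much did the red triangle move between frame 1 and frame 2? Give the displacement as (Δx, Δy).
(1.4, 2.4)

The red triangle was at (8.9, 4.6) in frame 1 and (10.3, 7.0) in frame 2.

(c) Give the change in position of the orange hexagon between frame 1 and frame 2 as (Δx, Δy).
(-1.8, -3.3)

The orange hexagon was at (4.1, 4.0) in frame 1 and (2.3, 0.7) in frame 2.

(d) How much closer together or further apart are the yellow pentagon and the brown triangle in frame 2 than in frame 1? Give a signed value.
-1.7

Distance in frame 1: 6.0. Distance in frame 2: 4.3.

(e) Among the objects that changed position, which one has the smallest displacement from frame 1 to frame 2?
the yellow pentagon

(moved 0.5)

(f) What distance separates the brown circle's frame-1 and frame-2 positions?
3.3

The brown circle moved from (11.0, 3.8) to (7.7, 3.8), a distance of √(3.3² + 0.0²) ≈ 3.3.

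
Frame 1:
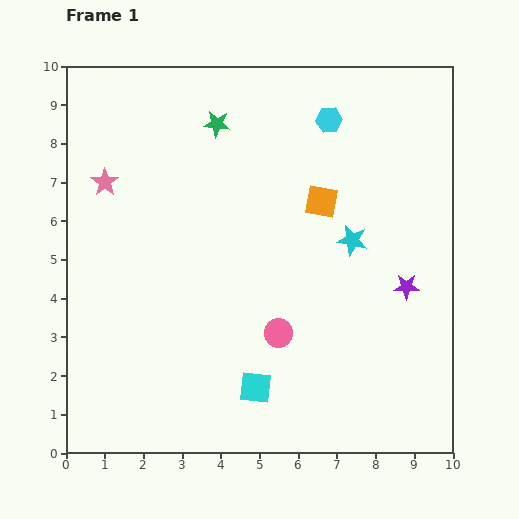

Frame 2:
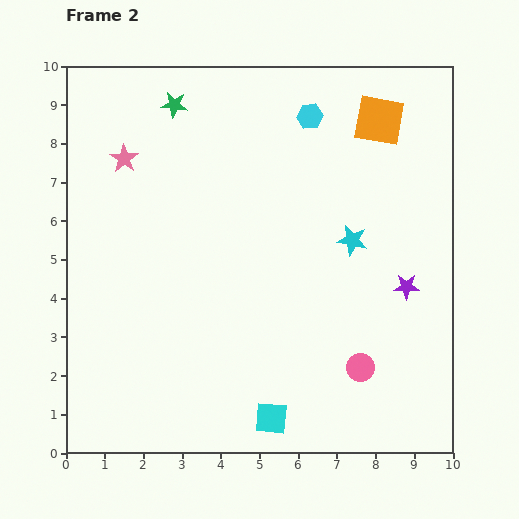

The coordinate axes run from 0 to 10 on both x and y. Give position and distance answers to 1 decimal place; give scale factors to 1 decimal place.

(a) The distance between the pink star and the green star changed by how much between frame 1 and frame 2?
-1.4

Distance in frame 1: 3.3. Distance in frame 2: 1.9.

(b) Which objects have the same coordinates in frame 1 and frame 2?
the purple star, the cyan star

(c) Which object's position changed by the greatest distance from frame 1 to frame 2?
the orange square

(moved 2.6; next 2.3)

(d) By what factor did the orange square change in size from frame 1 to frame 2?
1.5×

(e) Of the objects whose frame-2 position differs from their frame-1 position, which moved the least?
the cyan hexagon

(moved 0.5)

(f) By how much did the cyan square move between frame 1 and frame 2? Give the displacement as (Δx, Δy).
(0.4, -0.8)

The cyan square was at (4.9, 1.7) in frame 1 and (5.3, 0.9) in frame 2.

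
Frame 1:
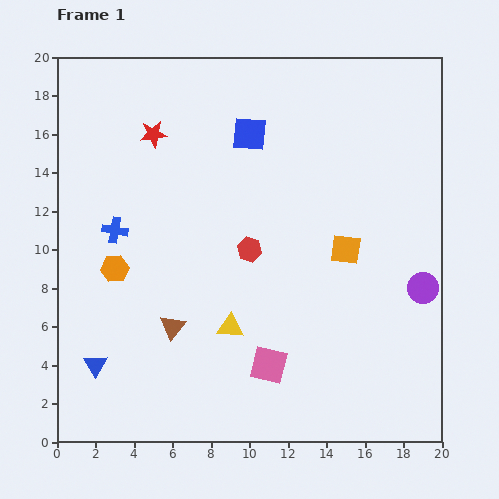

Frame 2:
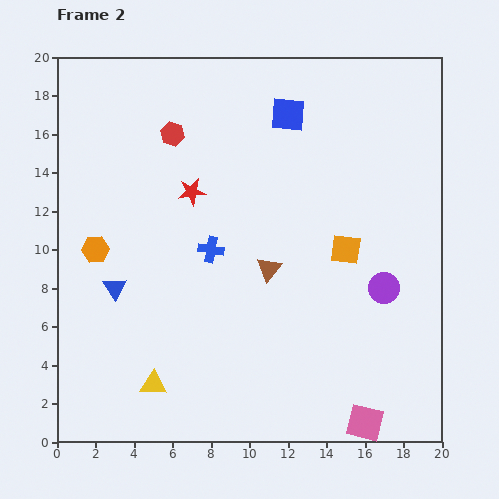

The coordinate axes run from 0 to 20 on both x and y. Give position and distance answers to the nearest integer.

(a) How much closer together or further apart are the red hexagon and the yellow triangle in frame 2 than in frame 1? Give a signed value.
+9

Distance in frame 1: 4. Distance in frame 2: 13.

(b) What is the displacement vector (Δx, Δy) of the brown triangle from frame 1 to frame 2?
(5, 3)

The brown triangle was at (6, 6) in frame 1 and (11, 9) in frame 2.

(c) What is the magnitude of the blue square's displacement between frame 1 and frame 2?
2

The blue square moved from (10, 16) to (12, 17), a distance of √(2² + 1²) ≈ 2.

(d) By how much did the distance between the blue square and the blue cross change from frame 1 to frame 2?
-1

Distance in frame 1: 9. Distance in frame 2: 8.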